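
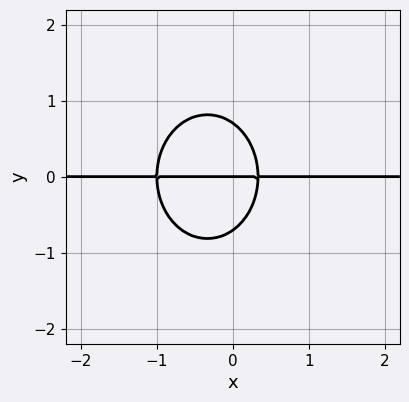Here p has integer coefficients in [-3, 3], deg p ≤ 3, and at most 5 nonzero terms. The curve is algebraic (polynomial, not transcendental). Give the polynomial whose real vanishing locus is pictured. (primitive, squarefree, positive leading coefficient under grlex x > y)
3*x^2*y + 2*y^3 + 2*x*y - y

(a) Degree: a generic line meets the curve in up to 3 points, so deg p = 3.
(b) Against the integer gridlines: it meets the y-axis at y = 0 (among the integer gridlines); every point of the x-axis in the box is on the curve.
(c) Together with the visible shape, these determine p as stated.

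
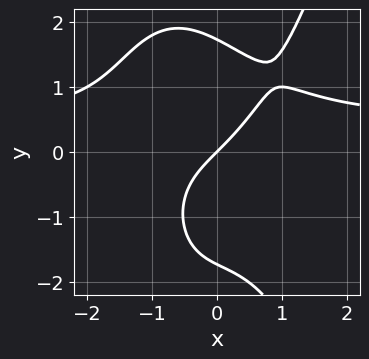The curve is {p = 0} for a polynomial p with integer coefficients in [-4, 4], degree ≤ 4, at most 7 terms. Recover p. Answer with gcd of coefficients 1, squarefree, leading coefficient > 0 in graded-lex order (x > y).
First, degree: a generic line meets the curve in up to 4 points, so deg p = 4.
Then, against the integer gridlines: it meets the y-axis at y = 0 (among the integer gridlines); it meets the x-axis at x = 0 (among the integer gridlines).
Finally, these observations pin down the coefficients.

2*x^3*y - x^3 - y^3 - 3*x + 3*y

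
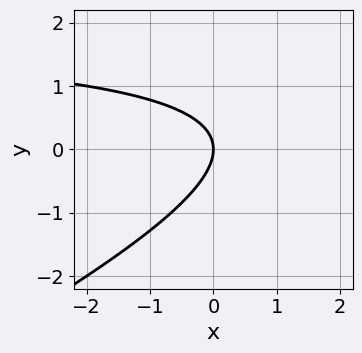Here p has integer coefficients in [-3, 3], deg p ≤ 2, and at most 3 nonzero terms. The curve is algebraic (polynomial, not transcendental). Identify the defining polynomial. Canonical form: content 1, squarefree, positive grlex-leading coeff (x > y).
x*y - 2*y^2 - 2*x

Degree: the shape is more complex than any degree-1 curve, so deg p = 2.
Reading off the gridlines: one x-axis crossing is at x = 0; one y-axis crossing is at y = 0.
Assembling these constraints gives the stated polynomial.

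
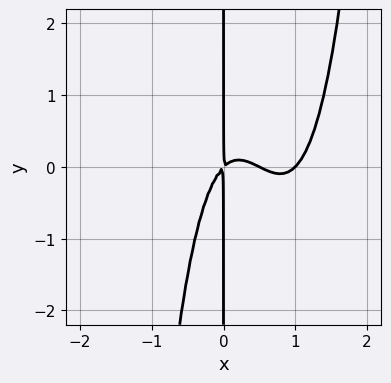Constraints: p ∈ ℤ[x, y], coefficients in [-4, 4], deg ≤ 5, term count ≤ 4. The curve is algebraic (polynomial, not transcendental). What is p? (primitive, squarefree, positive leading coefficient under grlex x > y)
2*x^4 - 3*x^3 + x^2 - x*y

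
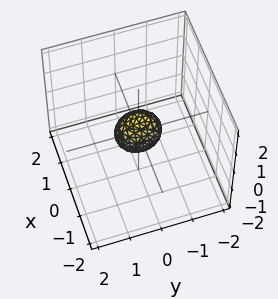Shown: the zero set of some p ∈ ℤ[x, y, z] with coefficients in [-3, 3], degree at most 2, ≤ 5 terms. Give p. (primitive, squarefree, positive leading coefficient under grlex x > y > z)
3*x^2 + 2*y^2 + 2*z^2 - 1

(a) deg p = 2. A closed, bounded, convex surface; a quadric.
(b) Symmetries: it's symmetric under y → −y, forcing even powers of y; mirror symmetry z ↦ −z ⇒ only even powers of z; it's symmetric under x → −x, forcing even powers of x.
(c) Solving for integer coefficients yields p as stated.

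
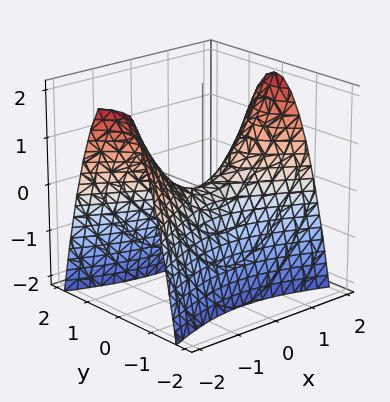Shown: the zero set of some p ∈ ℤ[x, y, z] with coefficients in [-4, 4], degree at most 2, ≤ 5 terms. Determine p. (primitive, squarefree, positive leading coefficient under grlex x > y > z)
x^2 - 3*y^2 - 2*z

(a) Degree: a hyperbolic paraboloid; a quadric, so deg p = 2.
(b) Symmetries: mirror symmetry x ↦ −x ⇒ only even powers of x; the y ↦ −y reflection is a symmetry, so y appears only in even powers.
(c) From the axis intercepts and sections: one x-axis crossing is at x = 0; one y-axis crossing is at y = 0; it crosses the z-axis at the gridline z = 0.
(d) Solving for integer coefficients yields p as stated.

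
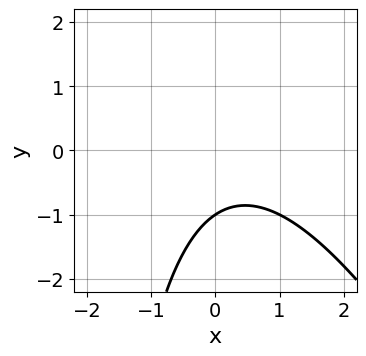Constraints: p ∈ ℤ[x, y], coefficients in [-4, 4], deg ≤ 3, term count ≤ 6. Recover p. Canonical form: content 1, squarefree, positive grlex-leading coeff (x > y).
First, the degree is 2 — a generic line meets the curve in up to 2 points.
Next, reading off the gridlines: it meets the y-axis at y = -1 (among the integer gridlines); it misses every integer gridline on the x-axis.
Finally, matching integer coefficients to the picture gives p.

2*x^2 + x*y - x + 3*y + 3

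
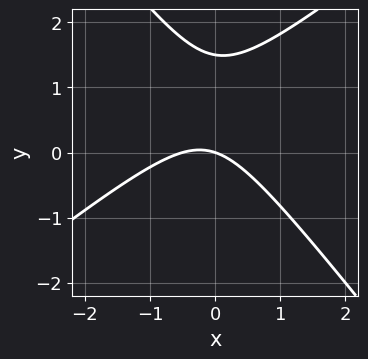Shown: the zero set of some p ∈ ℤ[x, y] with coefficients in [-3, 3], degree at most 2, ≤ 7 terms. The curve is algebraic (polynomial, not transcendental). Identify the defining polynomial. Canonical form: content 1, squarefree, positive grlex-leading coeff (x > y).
deg p = 2.
From the axis intercepts and sections: one x-axis crossing is at x = 0; it meets the y-axis at y = 0 (among the integer gridlines).
Assembling these constraints gives the stated polynomial.

2*x^2 - x*y - 2*y^2 + x + 3*y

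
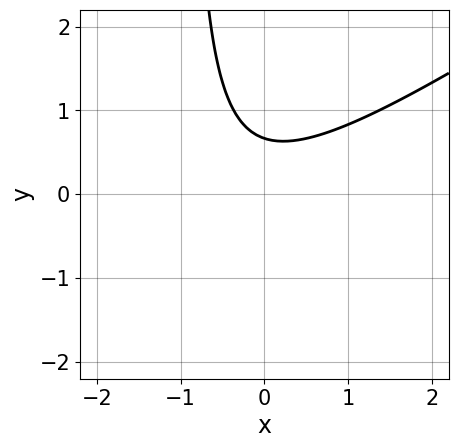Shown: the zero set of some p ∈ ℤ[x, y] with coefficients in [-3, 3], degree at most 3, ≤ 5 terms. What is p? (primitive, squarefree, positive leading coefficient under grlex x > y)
2*x^2 - 3*x*y + x - 3*y + 2

First, the degree is 2 — no degree-1 curve has this shape.
Next, checking where it meets the axes: no x-intercept at any integer in the box.
Finally, matching integer coefficients to the picture gives p.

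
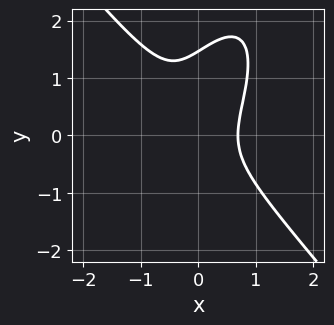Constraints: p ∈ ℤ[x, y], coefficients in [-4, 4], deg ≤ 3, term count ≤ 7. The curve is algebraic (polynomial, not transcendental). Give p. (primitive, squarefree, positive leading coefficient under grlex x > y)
deg p = 3.
The integer polynomial consistent with all of this is the stated p.

3*x^3 - x*y^2 + y^3 - y^2 - 1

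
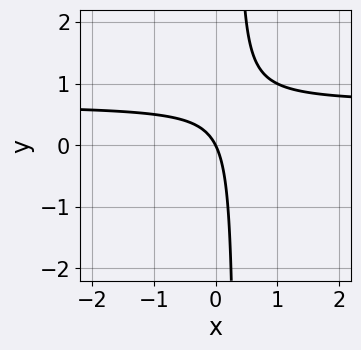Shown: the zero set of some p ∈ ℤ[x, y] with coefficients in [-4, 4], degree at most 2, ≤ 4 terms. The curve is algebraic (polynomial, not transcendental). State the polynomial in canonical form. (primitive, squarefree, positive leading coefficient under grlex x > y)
3*x*y - 2*x - y

First, the degree is 2 — a generic line meets the curve in up to 2 points.
Next, from the visible intercepts: it crosses the y-axis at the gridline y = 0; it meets the x-axis at x = 0 (among the integer gridlines).
Finally, assembling these constraints gives the stated polynomial.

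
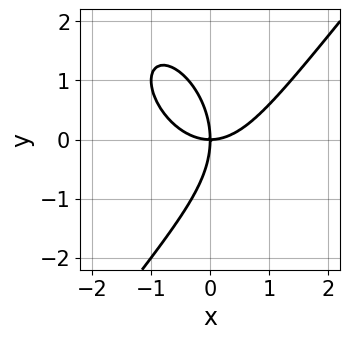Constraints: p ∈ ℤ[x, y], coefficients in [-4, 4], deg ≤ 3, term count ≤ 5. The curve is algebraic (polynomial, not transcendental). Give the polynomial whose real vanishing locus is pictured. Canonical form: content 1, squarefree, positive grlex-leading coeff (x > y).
2*x^3 - y^3 - 3*x*y

(a) Degree: the shape is more complex than any degree-2 curve, so deg p = 3.
(b) Checking where it meets the axes: one x-axis crossing is at x = 0; it crosses the y-axis at the gridline y = 0.
(c) Together with the visible shape, these determine p as stated.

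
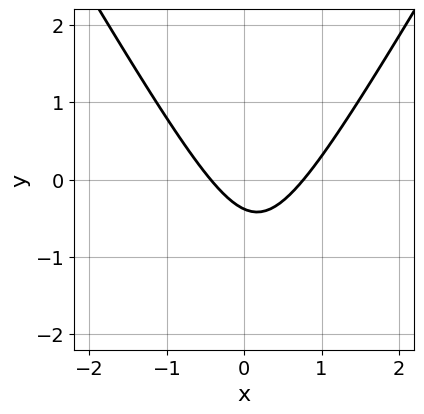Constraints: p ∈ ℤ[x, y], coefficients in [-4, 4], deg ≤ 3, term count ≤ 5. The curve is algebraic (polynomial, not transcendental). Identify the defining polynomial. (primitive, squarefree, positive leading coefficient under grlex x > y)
3*x^2 - y^2 - x - 3*y - 1

(a) deg p = 2. No degree-1 curve has this shape.
(b) Solving for integer coefficients yields p as stated.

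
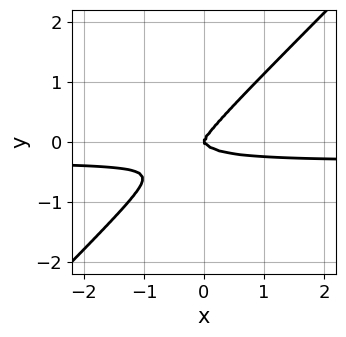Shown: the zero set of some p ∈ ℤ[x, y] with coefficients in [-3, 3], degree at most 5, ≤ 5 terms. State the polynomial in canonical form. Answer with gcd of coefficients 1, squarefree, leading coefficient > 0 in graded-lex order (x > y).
Degree: a generic line meets the curve in up to 4 points, so deg p = 4.
Reading off the gridlines: one y-axis crossing is at y = 0; it crosses the x-axis at the gridline x = 0.
Fitting integer coefficients to these (and the overall shape) gives p.

3*x^3*y - 3*x^2*y^2 + 3*x*y^3 - 3*y^4 + x^3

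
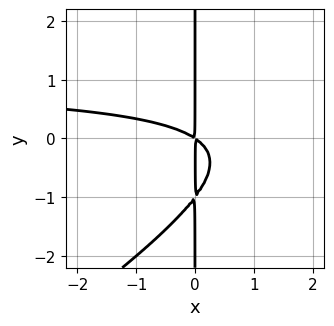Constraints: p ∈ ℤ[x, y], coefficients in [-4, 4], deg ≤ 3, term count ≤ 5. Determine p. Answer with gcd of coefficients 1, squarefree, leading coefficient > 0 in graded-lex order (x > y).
2*x^2*y - 3*x*y^2 - 2*x^2 - 3*x*y

1. deg p = 3. No degree-2 curve has this shape.
2. From the axis intercepts and sections: the visible y-axis segment lies entirely on the curve.
3. Solving for integer coefficients yields p as stated.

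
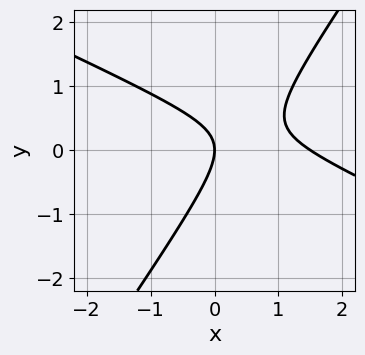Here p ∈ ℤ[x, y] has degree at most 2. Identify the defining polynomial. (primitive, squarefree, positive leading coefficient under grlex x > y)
2*x^2 + 3*x*y - 3*y^2 - 3*x

1. Degree: the shape is more complex than any degree-1 curve, so deg p = 2.
2. From the axis intercepts and sections: it crosses the x-axis at the gridline x = 0; one y-axis crossing is at y = 0.
3. Assembling these constraints gives the stated polynomial.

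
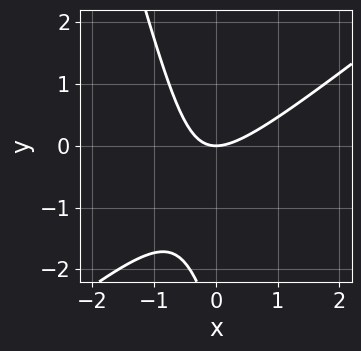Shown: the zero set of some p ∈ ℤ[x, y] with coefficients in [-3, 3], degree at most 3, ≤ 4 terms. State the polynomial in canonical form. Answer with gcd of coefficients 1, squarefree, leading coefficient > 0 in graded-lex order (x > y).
3*x^2 - 3*x*y - y^2 - 3*y

(a) deg p = 2.
(b) Reading off the gridlines: one y-axis crossing is at y = 0; one x-axis crossing is at x = 0.
(c) Matching integer coefficients to the picture gives p.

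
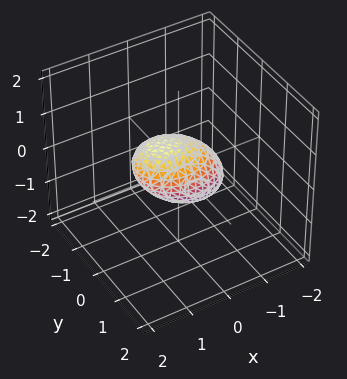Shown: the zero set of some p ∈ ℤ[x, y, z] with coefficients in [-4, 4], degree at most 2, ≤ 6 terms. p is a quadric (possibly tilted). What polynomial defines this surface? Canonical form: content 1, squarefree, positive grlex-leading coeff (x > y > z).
(a) The degree is 2 — a generic line meets the surface in up to 2 points.
(b) Reading off the gridlines: the x-axis gridline crossings are at x ∈ {-1, 1}.
(c) Assembling these constraints gives the stated polynomial.

2*x^2 - 2*x*z + 3*y^2 + 3*z^2 - 2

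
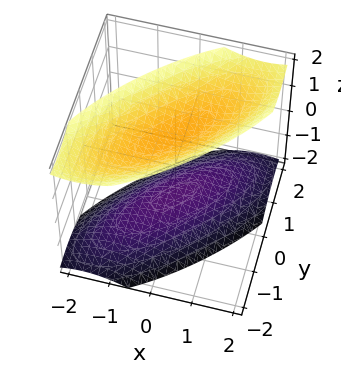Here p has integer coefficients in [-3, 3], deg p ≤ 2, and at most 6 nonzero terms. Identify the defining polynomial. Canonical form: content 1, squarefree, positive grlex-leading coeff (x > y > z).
(a) There are 2 components.
(b) deg p = 2.
(c) Against the integer gridlines: the surface avoids every integer y-axis point in the box; it misses every integer gridline on the x-axis.
(d) Putting this together gives p.

2*x^2 - 3*x*y + 2*y^2 - 2*z^2 + 3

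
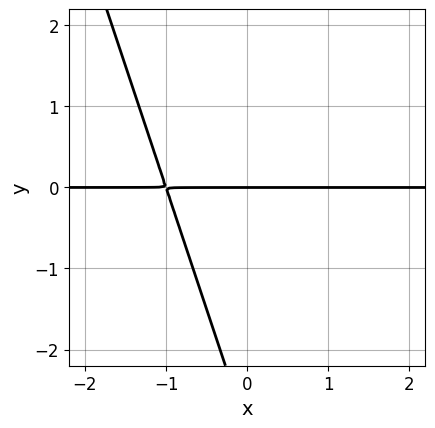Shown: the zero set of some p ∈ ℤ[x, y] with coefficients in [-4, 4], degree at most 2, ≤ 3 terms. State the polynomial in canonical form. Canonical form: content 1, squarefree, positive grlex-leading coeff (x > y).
3*x*y + y^2 + 3*y

deg p = 2. The shape is more complex than any degree-1 curve.
Against the integer gridlines: every point of the x-axis in the box is on the curve; one y-axis crossing is at y = 0.
Matching integer coefficients to the picture gives p.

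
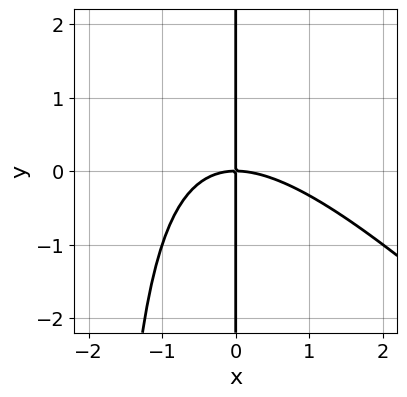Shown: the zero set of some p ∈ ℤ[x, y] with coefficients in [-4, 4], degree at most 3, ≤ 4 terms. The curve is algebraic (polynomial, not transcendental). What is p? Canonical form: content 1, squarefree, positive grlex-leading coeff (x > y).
(a) Degree: a generic line meets the curve in up to 3 points, so deg p = 3.
(b) Checking where it meets the axes: one x-axis crossing is at x = 0; every point of the y-axis in the box is on the curve.
(c) Together with the visible shape, these determine p as stated.

x^3 + x^2*y + 2*x*y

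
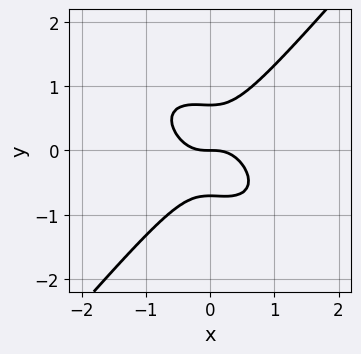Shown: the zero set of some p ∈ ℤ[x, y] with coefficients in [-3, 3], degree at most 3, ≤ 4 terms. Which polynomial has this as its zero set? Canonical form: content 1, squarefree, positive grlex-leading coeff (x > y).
2*x^3 + x^2*y - 2*y^3 + y

First, the degree is 3 — the shape is more complex than any degree-2 curve.
Next, from the visible intercepts: one x-axis crossing is at x = 0; it crosses the y-axis at the gridline y = 0.
Finally, these observations pin down the coefficients.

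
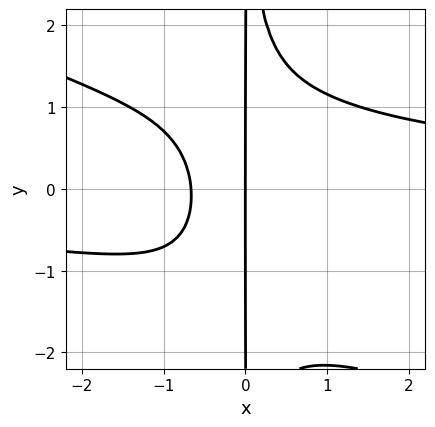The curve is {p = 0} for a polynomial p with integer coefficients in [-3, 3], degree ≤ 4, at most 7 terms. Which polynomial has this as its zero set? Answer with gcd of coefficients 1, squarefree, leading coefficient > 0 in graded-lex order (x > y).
x^3*y + 2*x^2*y^2 + x^2*y - 3*x^2 - 2*x

(a) deg p = 4. A generic line meets the curve in up to 4 points.
(b) From the visible intercepts: one x-axis crossing is at x = 0; the visible y-axis segment lies entirely on the curve.
(c) The integer polynomial consistent with all of this is the stated p.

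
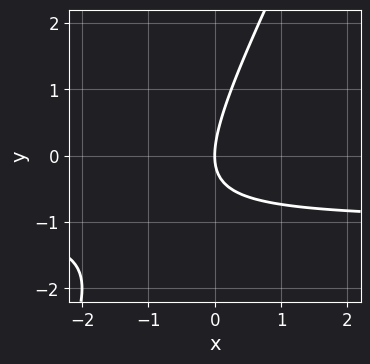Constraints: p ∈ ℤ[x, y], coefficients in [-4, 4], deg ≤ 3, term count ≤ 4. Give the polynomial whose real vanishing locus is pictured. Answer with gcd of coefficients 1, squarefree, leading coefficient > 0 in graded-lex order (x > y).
(a) Degree: no degree-1 curve has this shape, so deg p = 2.
(b) From the visible intercepts: it crosses the y-axis at the gridline y = 0; it meets the x-axis at x = 0 (among the integer gridlines).
(c) These observations pin down the coefficients.

2*x*y - y^2 + 2*x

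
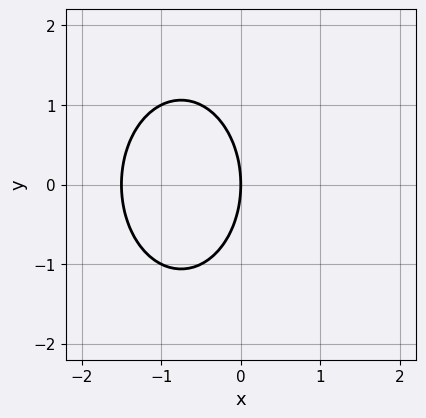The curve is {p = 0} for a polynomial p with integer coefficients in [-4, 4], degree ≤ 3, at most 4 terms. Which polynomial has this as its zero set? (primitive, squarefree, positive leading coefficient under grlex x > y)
1. deg p = 2. A generic line meets the curve in up to 2 points.
2. Symmetries: the y ↦ −y reflection is a symmetry, so y appears only in even powers.
3. From the axis intercepts and sections: one y-axis crossing is at y = 0; it meets the x-axis at x = 0 (among the integer gridlines).
4. The integer polynomial consistent with all of this is the stated p.

2*x^2 + y^2 + 3*x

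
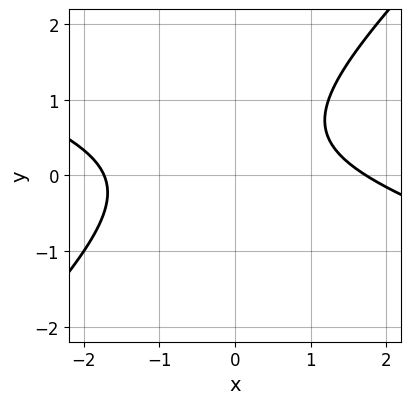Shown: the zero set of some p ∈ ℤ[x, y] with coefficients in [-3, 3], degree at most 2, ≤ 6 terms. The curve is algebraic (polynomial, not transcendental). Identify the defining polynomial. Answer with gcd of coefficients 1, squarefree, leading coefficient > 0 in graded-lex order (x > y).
(a) The degree is 2 — no degree-1 curve has this shape.
(b) Reading off the gridlines: the curve avoids every integer y-axis point in the box.
(c) Together with the visible shape, these determine p as stated.

x^2 + 2*x*y - 3*y^2 + 2*y - 3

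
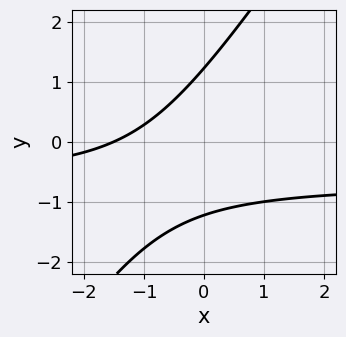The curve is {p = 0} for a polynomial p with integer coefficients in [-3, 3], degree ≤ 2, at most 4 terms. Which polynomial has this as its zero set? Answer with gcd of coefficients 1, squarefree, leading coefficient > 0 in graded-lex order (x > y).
(a) Degree: a generic line meets the curve in up to 2 points, so deg p = 2.
(b) The integer polynomial consistent with all of this is the stated p.

3*x*y - 2*y^2 + 2*x + 3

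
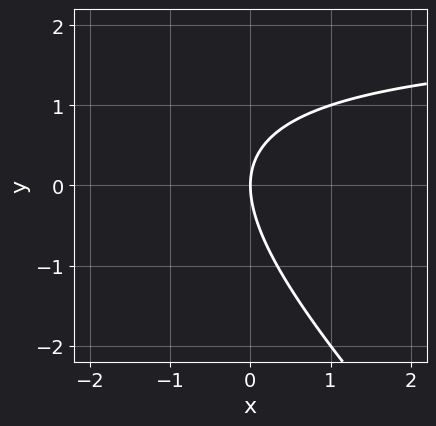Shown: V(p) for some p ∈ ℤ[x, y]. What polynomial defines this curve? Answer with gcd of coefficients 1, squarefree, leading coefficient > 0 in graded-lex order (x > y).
x*y + y^2 - 2*x

deg p = 2. A generic line meets the curve in up to 2 points.
Against the integer gridlines: one y-axis crossing is at y = 0; it meets the x-axis at x = 0 (among the integer gridlines).
Matching integer coefficients to the picture gives p.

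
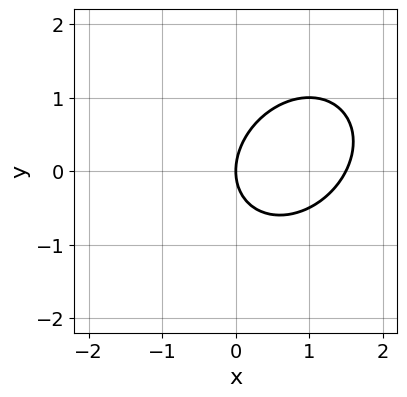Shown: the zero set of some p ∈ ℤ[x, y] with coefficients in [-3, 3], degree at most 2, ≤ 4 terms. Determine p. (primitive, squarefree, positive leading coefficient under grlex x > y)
2*x^2 - x*y + 2*y^2 - 3*x

(a) The degree is 2 — no degree-1 curve has this shape.
(b) Checking where it meets the axes: it crosses the x-axis at the gridline x = 0; it crosses the y-axis at the gridline y = 0.
(c) The integer polynomial consistent with all of this is the stated p.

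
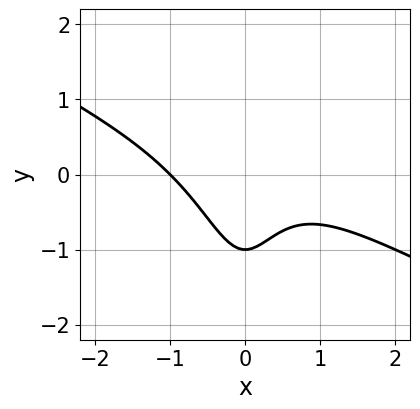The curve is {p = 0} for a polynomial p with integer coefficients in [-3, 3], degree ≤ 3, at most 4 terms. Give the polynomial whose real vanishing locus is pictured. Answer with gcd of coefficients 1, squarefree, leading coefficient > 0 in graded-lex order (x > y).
x^3 + 2*x^2*y + y + 1

First, deg p = 3. No degree-2 curve has this shape.
Next, from the visible intercepts: one y-axis crossing is at y = -1; one x-axis crossing is at x = -1.
Finally, matching integer coefficients to the picture gives p.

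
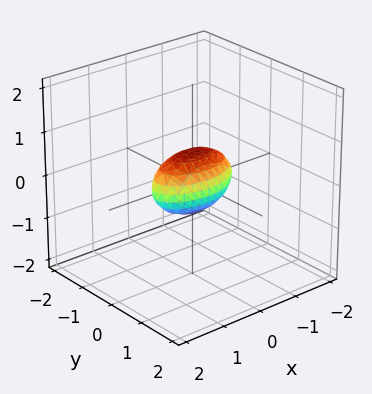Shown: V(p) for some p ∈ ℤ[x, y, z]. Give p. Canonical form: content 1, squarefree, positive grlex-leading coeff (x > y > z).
x^2 + 3*y^2 + 2*z^2 - 1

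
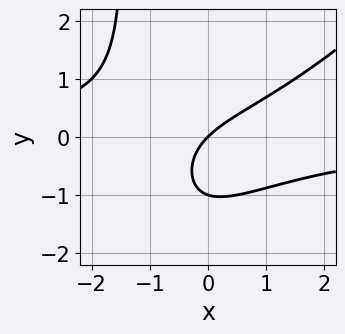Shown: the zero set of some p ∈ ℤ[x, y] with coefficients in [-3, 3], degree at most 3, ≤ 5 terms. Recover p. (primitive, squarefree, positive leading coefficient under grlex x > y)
2*x^2*y - 2*x*y^2 - 3*y^2 + 3*x - 3*y

The degree is 3 — no degree-2 curve has this shape.
Checking where it meets the axes: the y-axis gridline crossings are at y ∈ {-1, 0}; it meets the x-axis at x = 0 (among the integer gridlines).
Putting this together gives p.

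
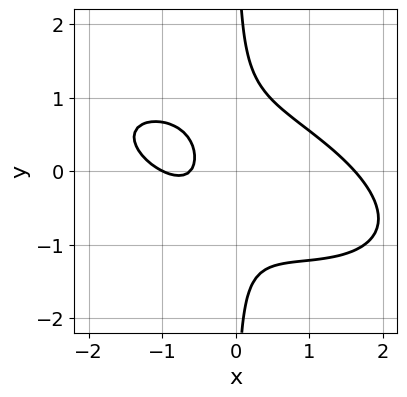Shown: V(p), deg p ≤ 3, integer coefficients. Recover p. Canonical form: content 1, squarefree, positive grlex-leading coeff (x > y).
x^3 + 2*x^2*y + 3*x*y^2 - 2*x - 1

The degree is 3 — a generic line meets the curve in up to 3 points.
From the axis intercepts and sections: the curve avoids every integer y-axis point in the box; one x-axis crossing is at x = -1.
Together with the visible shape, these determine p as stated.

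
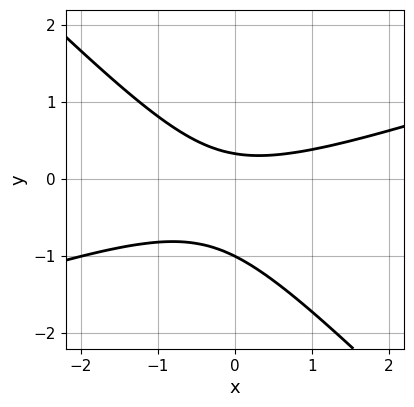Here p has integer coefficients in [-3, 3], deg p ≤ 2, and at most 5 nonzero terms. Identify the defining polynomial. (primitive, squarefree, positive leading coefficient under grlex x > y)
x^2 - 2*x*y - 3*y^2 - 2*y + 1

(a) Degree: a generic line meets the curve in up to 2 points, so deg p = 2.
(b) Reading off the gridlines: it misses every integer gridline on the x-axis; it meets the y-axis at y = -1 (among the integer gridlines).
(c) Assembling these constraints gives the stated polynomial.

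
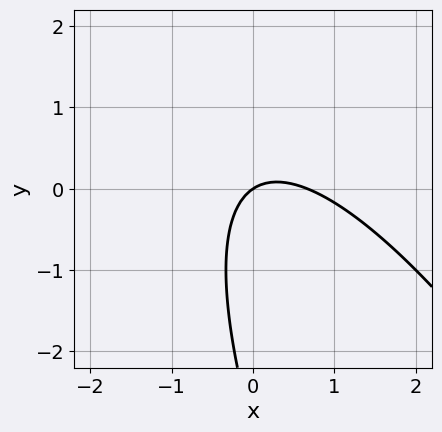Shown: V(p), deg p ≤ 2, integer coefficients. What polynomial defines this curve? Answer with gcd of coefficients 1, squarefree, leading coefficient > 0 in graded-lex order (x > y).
3*x^2 + 3*x*y + y^2 - 2*x + 3*y

1. deg p = 2. The shape is more complex than any degree-1 curve.
2. Reading off the gridlines: it meets the y-axis at y = 0 (among the integer gridlines); one x-axis crossing is at x = 0.
3. Matching integer coefficients to the picture gives p.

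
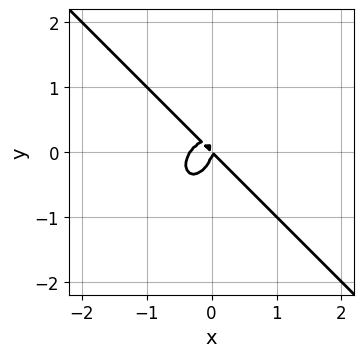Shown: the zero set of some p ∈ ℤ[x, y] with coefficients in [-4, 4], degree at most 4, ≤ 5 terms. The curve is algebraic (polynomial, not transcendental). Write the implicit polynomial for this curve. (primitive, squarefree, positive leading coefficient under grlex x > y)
3*x^3 + x^2*y + 2*y^3 + x^2 + x*y

1. Degree: the shape is more complex than any degree-2 curve, so deg p = 3.
2. Checking where it meets the axes: one x-axis crossing is at x = 0; it crosses the y-axis at the gridline y = 0.
3. Matching integer coefficients to the picture gives p.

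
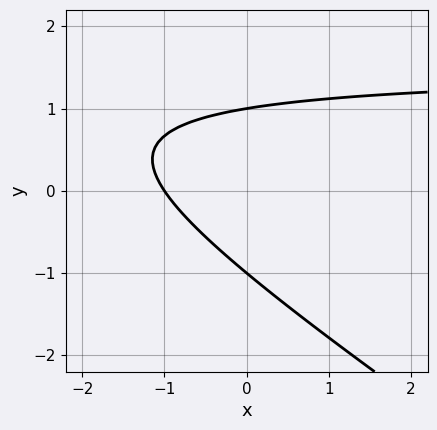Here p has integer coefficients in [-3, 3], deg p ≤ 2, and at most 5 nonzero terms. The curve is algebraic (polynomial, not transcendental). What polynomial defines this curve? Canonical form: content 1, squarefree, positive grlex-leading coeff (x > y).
2*x*y + 3*y^2 - 3*x - 3

(a) deg p = 2. A generic line meets the curve in up to 2 points.
(b) Reading off the gridlines: the y-axis gridline crossings are at y ∈ {-1, 1}; it crosses the x-axis at the gridline x = -1.
(c) The integer polynomial consistent with all of this is the stated p.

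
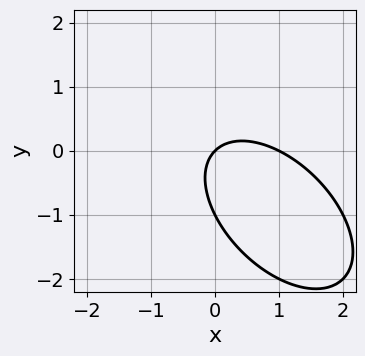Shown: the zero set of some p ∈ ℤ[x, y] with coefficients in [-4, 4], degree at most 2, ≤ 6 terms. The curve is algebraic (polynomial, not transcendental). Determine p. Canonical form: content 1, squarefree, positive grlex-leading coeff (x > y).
x^2 + x*y + y^2 - x + y

(a) deg p = 2. No degree-1 curve has this shape.
(b) Observable constraints: among the integer gridlines, it crosses the y-axis at y ∈ {-1, 0}; among the integer gridlines, it crosses the x-axis at x ∈ {0, 1}.
(c) Assembling these constraints gives the stated polynomial.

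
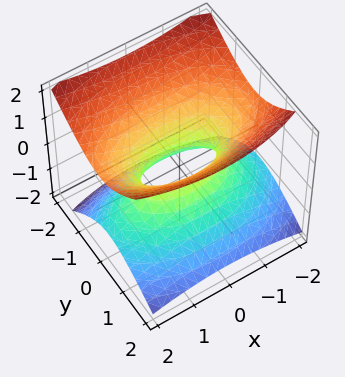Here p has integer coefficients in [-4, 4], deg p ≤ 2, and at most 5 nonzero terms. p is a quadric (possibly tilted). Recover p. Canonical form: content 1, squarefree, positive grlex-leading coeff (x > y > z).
x^2 + 3*y^2 + y*z - 3*z^2 - 1

deg p = 2. A generic line meets the surface in up to 2 points.
From the visible intercepts: no z-intercept at any integer in the box; the x-axis gridline crossings are at x ∈ {-1, 1}.
These observations pin down the coefficients.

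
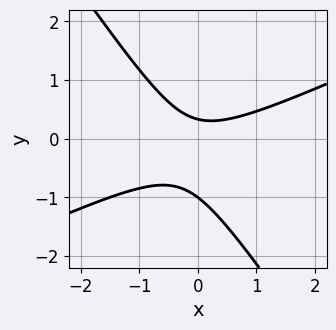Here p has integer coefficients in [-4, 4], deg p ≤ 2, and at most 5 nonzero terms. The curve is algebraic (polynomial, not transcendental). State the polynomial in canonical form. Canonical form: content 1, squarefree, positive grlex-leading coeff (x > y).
2*x^2 - 3*x*y - 3*y^2 - 2*y + 1

1. The degree is 2 — a generic line meets the curve in up to 2 points.
2. Observable constraints: it meets the y-axis at y = -1 (among the integer gridlines); the curve avoids every integer x-axis point in the box.
3. Putting this together gives p.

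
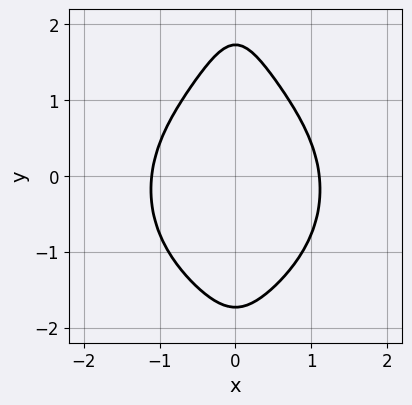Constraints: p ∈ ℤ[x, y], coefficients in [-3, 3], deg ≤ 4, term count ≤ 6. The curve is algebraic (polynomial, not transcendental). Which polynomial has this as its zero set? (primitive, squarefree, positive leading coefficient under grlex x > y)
2*x^4 + 2*x^2*y^2 + x^2*y + y^2 - 3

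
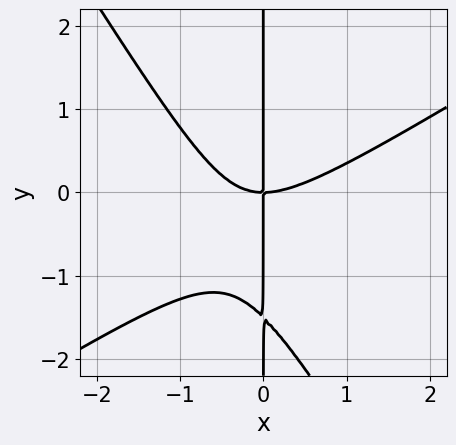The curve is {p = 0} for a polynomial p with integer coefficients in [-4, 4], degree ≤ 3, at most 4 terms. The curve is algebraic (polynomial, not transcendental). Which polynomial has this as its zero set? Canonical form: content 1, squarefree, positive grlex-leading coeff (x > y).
(a) Degree: a generic line meets the curve in up to 3 points, so deg p = 3.
(b) Observable constraints: one x-axis crossing is at x = 0; the visible y-axis segment lies entirely on the curve.
(c) Putting this together gives p.

2*x^3 - 2*x^2*y - 2*x*y^2 - 3*x*y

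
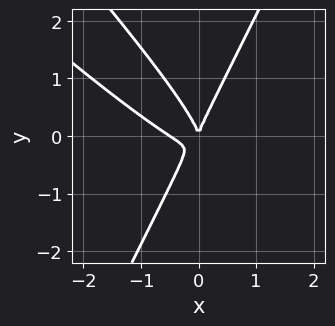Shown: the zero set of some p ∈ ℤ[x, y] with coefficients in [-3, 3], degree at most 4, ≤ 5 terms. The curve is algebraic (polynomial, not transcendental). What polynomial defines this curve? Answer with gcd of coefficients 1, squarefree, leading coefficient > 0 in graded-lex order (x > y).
2*x^3 + 3*x^2*y - y^3 + x^2

(a) The degree is 3 — the shape is more complex than any degree-2 curve.
(b) Checking where it meets the axes: it crosses the x-axis at the gridline x = 0; one y-axis crossing is at y = 0.
(c) The integer polynomial consistent with all of this is the stated p.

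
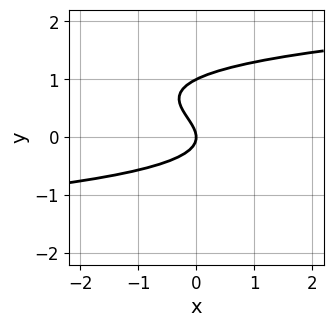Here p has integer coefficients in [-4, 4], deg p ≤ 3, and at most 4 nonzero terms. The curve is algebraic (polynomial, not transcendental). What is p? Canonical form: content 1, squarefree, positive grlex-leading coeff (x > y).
2*y^3 - 2*y^2 - x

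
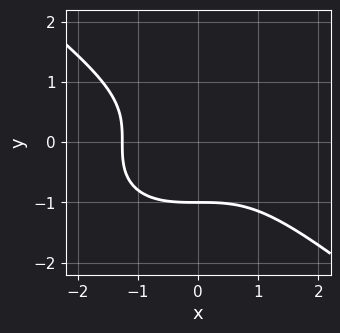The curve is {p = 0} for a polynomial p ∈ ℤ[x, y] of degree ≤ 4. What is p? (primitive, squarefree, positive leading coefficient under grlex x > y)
x^3 + 2*y^3 + 2

First, degree: no degree-2 curve has this shape, so deg p = 3.
Then, from the visible intercepts: one y-axis crossing is at y = -1.
Finally, matching integer coefficients to the picture gives p.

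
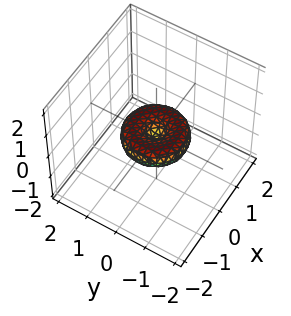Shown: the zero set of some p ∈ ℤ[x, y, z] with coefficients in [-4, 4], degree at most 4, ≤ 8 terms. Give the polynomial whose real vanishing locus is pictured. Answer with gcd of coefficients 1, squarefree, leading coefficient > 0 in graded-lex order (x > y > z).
deg p = 4. The shape is more complex than any degree-3 surface.
Symmetry: the z-axis is an axis of rotation, so x and y enter only as x² + y².
Against the integer gridlines: the y-axis gridline crossings are at y ∈ {-1, 0, 1}; it crosses the z-axis at the gridline z = 0; among the integer gridlines, it crosses the x-axis at x ∈ {-1, 0, 1}.
Solving for integer coefficients yields p as stated.

x^4 + 2*x^2*y^2 + y^4 - x^2 - y^2 + 2*z^2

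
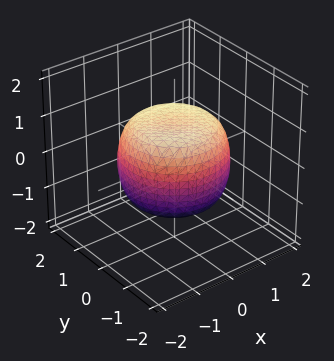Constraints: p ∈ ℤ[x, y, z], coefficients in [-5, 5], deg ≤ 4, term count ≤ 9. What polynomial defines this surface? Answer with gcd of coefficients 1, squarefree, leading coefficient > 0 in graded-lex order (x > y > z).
The degree is 4 — no degree-3 surface has this shape.
Symmetries: rotational symmetry about the z-axis ⇒ p depends on x, y only through x² + y².
Checking where it meets the axes: the z-axis gridline crossings are at z ∈ {-1, 1}; a circular section at z = 1 has radius exactly 1.
Matching integer coefficients to the picture gives p.

2*x^4 + 4*x^2*y^2 + 2*y^4 - 2*x^2 - 2*y^2 + 3*z^2 - 3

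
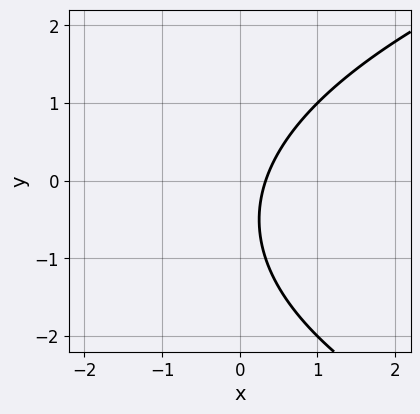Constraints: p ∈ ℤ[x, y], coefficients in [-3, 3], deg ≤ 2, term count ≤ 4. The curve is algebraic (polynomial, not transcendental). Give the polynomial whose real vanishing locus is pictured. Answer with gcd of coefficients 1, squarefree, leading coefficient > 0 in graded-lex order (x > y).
y^2 - 3*x + y + 1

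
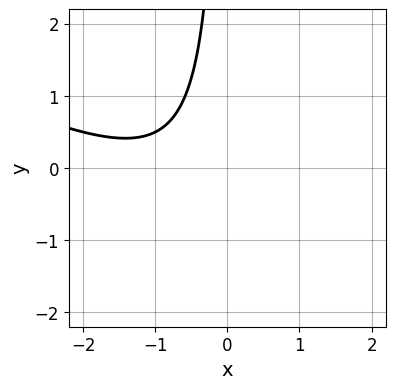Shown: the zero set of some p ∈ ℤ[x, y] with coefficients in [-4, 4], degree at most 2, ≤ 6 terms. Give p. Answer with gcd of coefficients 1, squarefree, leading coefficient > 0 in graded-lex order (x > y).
(a) deg p = 2. No degree-1 curve has this shape.
(b) From the axis intercepts and sections: it misses every integer gridline on the x-axis; no y-intercept at any integer in the box.
(c) Fitting integer coefficients to these (and the overall shape) gives p.

x^2 + 2*x*y + 2*x + 2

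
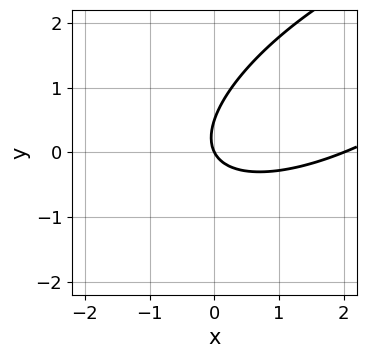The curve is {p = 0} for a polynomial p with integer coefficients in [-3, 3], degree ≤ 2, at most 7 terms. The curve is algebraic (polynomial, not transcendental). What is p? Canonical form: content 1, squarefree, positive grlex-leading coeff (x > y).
(a) The degree is 2 — a generic line meets the curve in up to 2 points.
(b) From the axis intercepts and sections: it meets the y-axis at y = 0 (among the integer gridlines); the x-axis gridline crossings are at x ∈ {0, 2}.
(c) Matching integer coefficients to the picture gives p.

x^2 - 2*x*y + 2*y^2 - 2*x - y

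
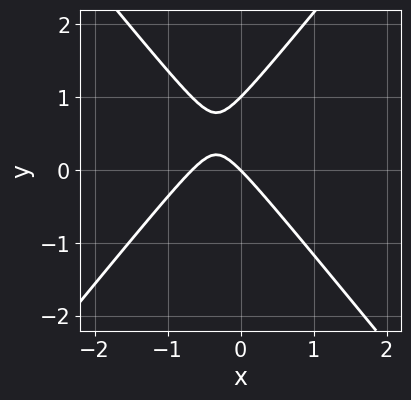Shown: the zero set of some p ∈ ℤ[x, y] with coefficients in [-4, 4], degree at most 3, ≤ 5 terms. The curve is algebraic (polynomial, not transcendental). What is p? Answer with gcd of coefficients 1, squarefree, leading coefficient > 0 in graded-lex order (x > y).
3*x^2 - 2*y^2 + 2*x + 2*y

deg p = 2.
Against the integer gridlines: the y-axis gridline crossings are at y ∈ {0, 1}; one x-axis crossing is at x = 0.
Together with the visible shape, these determine p as stated.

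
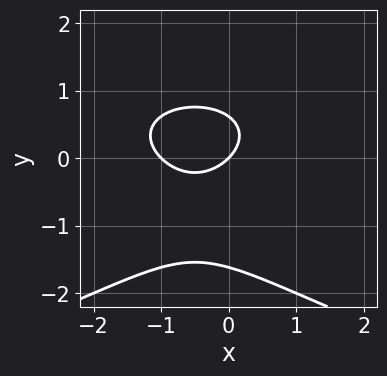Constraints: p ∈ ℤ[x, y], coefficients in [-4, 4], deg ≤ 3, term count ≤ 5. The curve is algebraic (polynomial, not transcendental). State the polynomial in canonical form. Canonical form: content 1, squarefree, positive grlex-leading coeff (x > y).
y^3 + x^2 + y^2 + x - y

(a) Degree: no degree-2 curve has this shape, so deg p = 3.
(b) Reading off the gridlines: one y-axis crossing is at y = 0; among the integer gridlines, it crosses the x-axis at x ∈ {-1, 0}.
(c) Solving for integer coefficients yields p as stated.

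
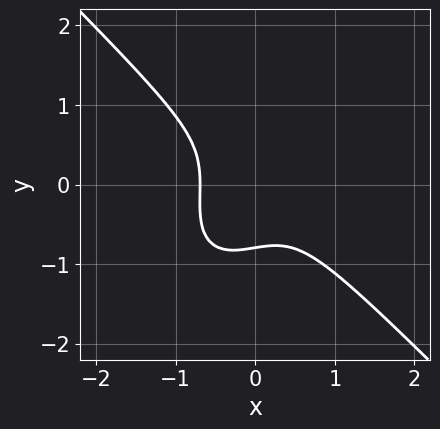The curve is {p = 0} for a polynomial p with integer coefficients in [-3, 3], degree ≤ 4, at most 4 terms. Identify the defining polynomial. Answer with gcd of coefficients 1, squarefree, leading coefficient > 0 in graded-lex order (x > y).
3*x^3 - x*y^2 + 2*y^3 + 1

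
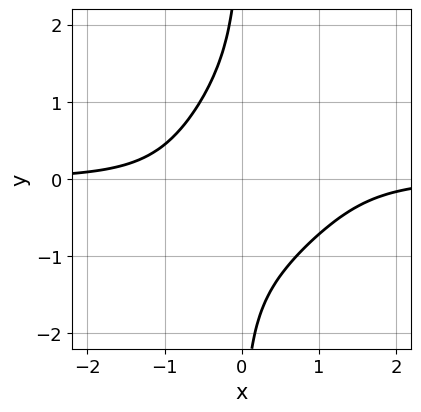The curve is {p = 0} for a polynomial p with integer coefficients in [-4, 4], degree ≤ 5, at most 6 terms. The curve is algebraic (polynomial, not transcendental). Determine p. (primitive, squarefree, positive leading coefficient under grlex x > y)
3*x^3*y - 3*x^2*y^2 + 2*x*y^3 - 2*x^2*y + 3

First, the degree is 4 — no degree-3 curve has this shape.
Then, from the axis intercepts and sections: it misses every integer gridline on the y-axis; the curve avoids every integer x-axis point in the box.
Finally, fitting integer coefficients to these (and the overall shape) gives p.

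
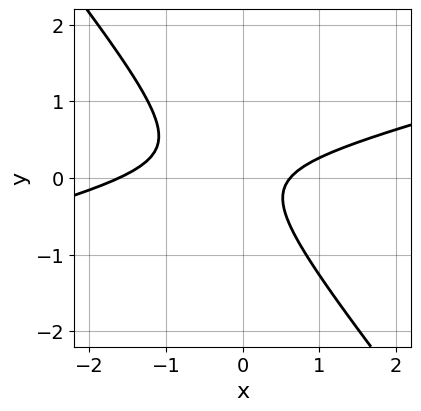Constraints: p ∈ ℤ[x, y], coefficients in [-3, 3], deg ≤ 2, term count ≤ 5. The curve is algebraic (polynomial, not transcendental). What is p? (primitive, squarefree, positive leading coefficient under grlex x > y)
x^2 - 3*x*y - 3*y^2 + x - 1

Degree: no degree-1 curve has this shape, so deg p = 2.
Observable constraints: it misses every integer gridline on the y-axis.
These observations pin down the coefficients.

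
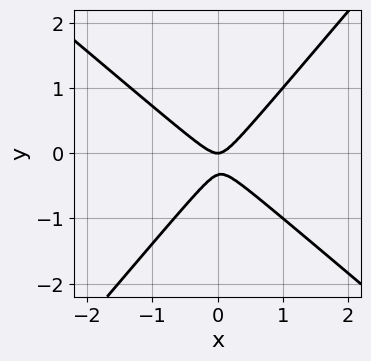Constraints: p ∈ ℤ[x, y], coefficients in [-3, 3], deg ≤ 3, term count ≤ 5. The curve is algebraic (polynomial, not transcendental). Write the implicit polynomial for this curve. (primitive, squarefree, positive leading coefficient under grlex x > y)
1. Degree: no degree-1 curve has this shape, so deg p = 2.
2. Reading off the gridlines: it crosses the y-axis at the gridline y = 0; it meets the x-axis at x = 0 (among the integer gridlines).
3. Putting this together gives p.

3*x^2 + x*y - 3*y^2 - y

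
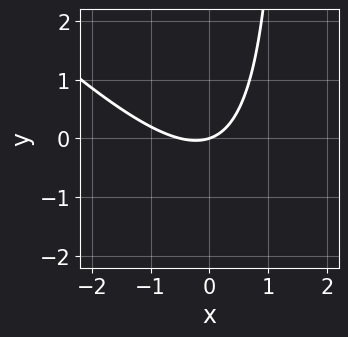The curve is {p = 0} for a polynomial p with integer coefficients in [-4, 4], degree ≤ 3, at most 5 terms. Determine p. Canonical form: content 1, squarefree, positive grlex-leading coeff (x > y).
First, the degree is 2 — the shape is more complex than any degree-1 curve.
Next, observable constraints: it meets the x-axis at x = 0 (among the integer gridlines); one y-axis crossing is at y = 0.
Finally, assembling these constraints gives the stated polynomial.

2*x^2 + 2*x*y + x - 3*y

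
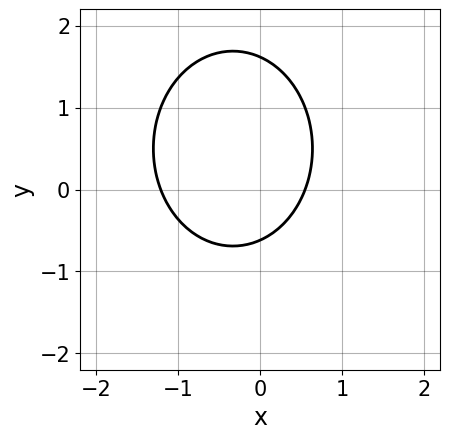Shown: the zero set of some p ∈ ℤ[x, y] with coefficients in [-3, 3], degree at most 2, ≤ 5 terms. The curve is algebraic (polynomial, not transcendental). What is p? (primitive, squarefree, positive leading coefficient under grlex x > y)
3*x^2 + 2*y^2 + 2*x - 2*y - 2

1. deg p = 2. The shape is more complex than any degree-1 curve.
2. The integer polynomial consistent with all of this is the stated p.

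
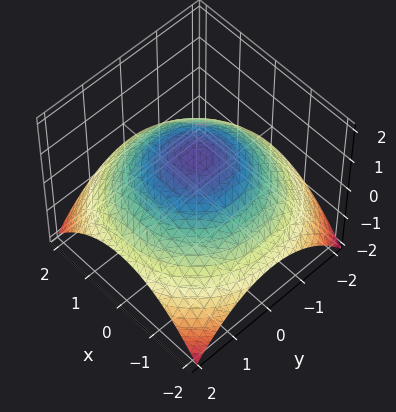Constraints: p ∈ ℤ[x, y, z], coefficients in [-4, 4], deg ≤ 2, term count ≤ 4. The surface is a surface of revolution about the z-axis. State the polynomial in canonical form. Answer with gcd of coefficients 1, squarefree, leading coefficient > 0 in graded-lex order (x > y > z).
x^2 + y^2 + 3*z - 3

1. The degree is 2 — a generic line meets the surface in up to 2 points.
2. Symmetries: rotational symmetry about the z-axis ⇒ p depends on x, y only through x² + y².
3. Checking where it meets the axes: it meets the z-axis at z = 1 (among the integer gridlines); a circular section at z = 0 has radius between 1 and 2.
4. These observations pin down the coefficients.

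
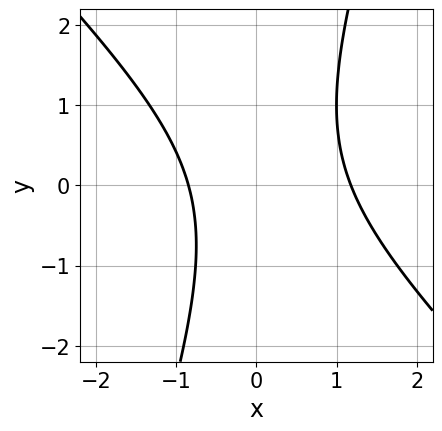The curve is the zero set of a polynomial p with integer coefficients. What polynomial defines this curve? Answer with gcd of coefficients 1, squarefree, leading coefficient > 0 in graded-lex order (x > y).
(a) Degree: the shape is more complex than any degree-1 curve, so deg p = 2.
(b) Against the integer gridlines: no y-intercept at any integer in the box.
(c) These observations pin down the coefficients.

3*x^2 + 2*x*y - y^2 - x - 3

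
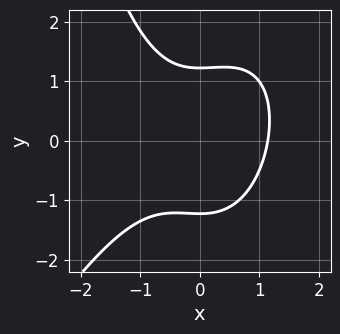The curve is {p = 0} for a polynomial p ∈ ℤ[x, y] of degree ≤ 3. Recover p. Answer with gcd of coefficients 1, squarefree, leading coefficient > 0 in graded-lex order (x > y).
2*x^3 - x^2*y + 2*y^2 - 3

deg p = 3.
Putting this together gives p.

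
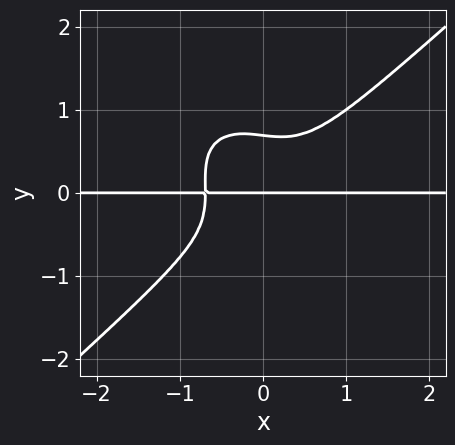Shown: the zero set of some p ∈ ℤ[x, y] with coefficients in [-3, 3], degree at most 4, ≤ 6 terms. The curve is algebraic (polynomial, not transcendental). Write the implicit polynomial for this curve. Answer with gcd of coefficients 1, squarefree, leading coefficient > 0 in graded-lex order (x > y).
(a) Degree: a generic line meets the curve in up to 4 points, so deg p = 4.
(b) From the axis intercepts and sections: every point of the x-axis in the box is on the curve; it meets the y-axis at y = 0 (among the integer gridlines).
(c) Assembling these constraints gives the stated polynomial.

3*x^3*y - x*y^3 - 3*y^4 + y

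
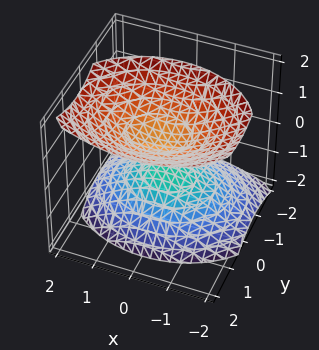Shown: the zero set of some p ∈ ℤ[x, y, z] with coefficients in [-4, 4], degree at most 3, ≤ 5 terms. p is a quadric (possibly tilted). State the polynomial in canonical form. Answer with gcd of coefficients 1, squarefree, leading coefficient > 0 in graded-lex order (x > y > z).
First, the picture has 2 separate pieces.
Then, degree: the shape is more complex than any degree-1 surface, so deg p = 2.
Next, observable constraints: no x-intercept at any integer in the box; it misses every integer gridline on the y-axis.
Finally, putting this together gives p.

2*x^2 + 3*y^2 - 2*y*z - 3*z^2 + 2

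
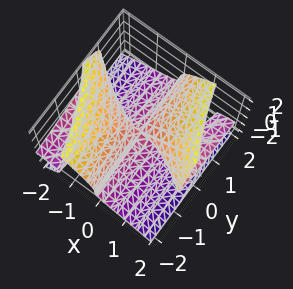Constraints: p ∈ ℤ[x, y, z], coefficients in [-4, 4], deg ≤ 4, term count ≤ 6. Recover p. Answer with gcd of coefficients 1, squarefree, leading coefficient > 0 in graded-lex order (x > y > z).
deg p = 3.
Observable constraints: the visible x-axis segment lies entirely on the surface; it meets the z-axis at z = 0 (among the integer gridlines); the visible y-axis segment lies entirely on the surface.
The integer polynomial consistent with all of this is the stated p.

3*x^2*z + 2*x*y*z - 3*z^3 + 3*x*y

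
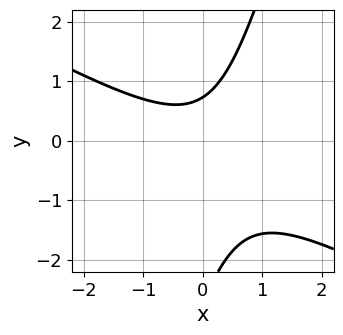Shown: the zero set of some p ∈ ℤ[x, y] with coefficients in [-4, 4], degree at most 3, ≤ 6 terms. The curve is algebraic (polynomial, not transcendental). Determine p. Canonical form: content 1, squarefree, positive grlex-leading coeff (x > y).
2*x^2 + 3*x*y - y^2 - 2*y + 2

Degree: a generic line meets the curve in up to 2 points, so deg p = 2.
Checking where it meets the axes: the curve avoids every integer x-axis point in the box.
Assembling these constraints gives the stated polynomial.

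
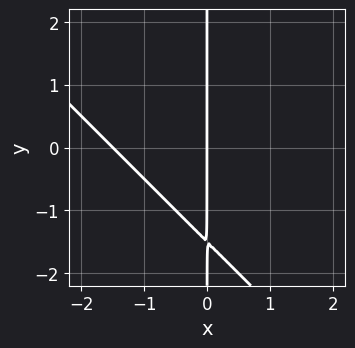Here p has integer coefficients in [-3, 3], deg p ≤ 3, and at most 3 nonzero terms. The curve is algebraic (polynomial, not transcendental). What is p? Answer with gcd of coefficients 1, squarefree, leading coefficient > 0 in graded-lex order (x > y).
(a) deg p = 2.
(b) Checking where it meets the axes: the visible y-axis segment lies entirely on the curve; it meets the x-axis at x = 0 (among the integer gridlines).
(c) These observations pin down the coefficients.

2*x^2 + 2*x*y + 3*x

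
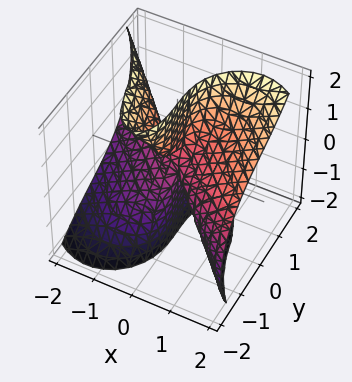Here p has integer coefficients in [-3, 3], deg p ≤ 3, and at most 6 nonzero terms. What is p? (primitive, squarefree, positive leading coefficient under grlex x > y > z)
3*x^3 + 3*x^2*y - 3*x^2*z - 3*x*z^2 + 2*y^3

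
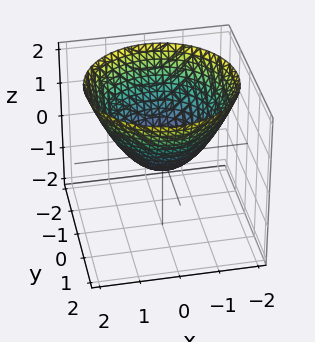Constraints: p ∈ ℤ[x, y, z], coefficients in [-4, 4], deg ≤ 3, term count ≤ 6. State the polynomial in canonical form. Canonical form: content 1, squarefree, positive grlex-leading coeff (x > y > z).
2*x^2 + 2*y^2 - 3*z - 1

1. The degree is 2 — the shape is more complex than any degree-1 surface.
2. Symmetry: the z-axis is an axis of rotation, so x and y enter only as x² + y².
3. Observable constraints: a circular section at z = 0 has radius between 0 and 1.
4. Assembling these constraints gives the stated polynomial.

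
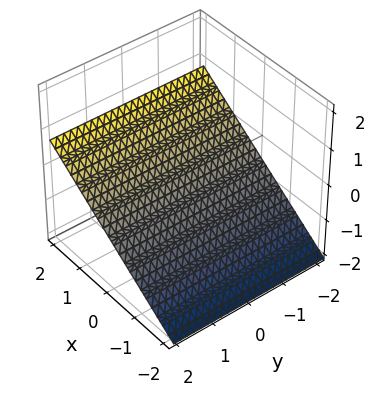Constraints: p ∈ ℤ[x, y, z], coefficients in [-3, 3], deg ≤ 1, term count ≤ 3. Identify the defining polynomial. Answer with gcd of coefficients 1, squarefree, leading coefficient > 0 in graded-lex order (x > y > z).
2*x - 3*z - 2

Degree: the surface is flat (a plane), so deg p = 1.
Checking where it meets the axes: the surface avoids every integer y-axis point in the box; one x-axis crossing is at x = 1.
These observations pin down the coefficients.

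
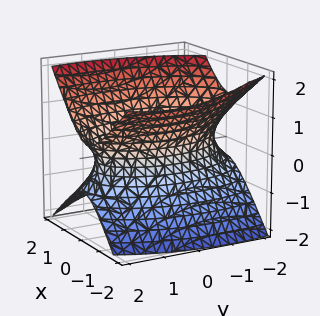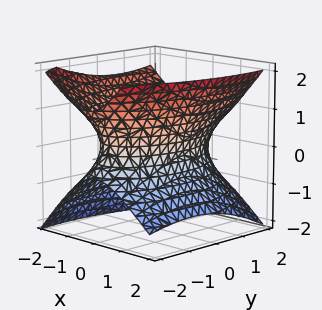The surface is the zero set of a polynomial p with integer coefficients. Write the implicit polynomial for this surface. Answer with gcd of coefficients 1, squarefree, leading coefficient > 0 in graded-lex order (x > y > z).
1. The degree is 2 — no degree-1 surface has this shape.
2. From the visible intercepts: the x-axis gridline crossings are at x ∈ {-1, 1}; no z-intercept at any integer in the box.
3. Assembling these constraints gives the stated polynomial.

3*x^2 + x*z + y^2 - y*z - 3*z^2 - 3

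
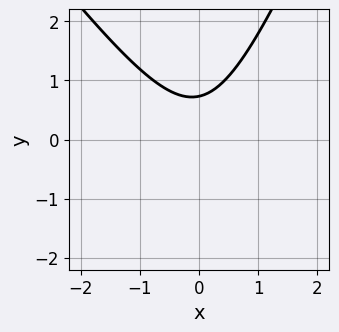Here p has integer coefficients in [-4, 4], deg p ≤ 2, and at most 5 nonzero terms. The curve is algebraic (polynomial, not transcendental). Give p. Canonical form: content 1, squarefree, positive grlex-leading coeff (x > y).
1. Degree: a generic line meets the curve in up to 2 points, so deg p = 2.
2. Observable constraints: the curve avoids every integer x-axis point in the box.
3. Fitting integer coefficients to these (and the overall shape) gives p.

3*x^2 + x*y - y^2 - 2*y + 2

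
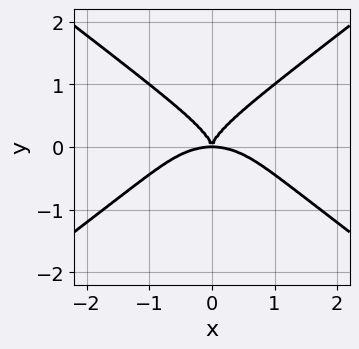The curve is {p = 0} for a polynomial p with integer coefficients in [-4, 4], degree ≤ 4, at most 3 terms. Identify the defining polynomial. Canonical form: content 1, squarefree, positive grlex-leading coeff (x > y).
x^4 - 3*y^4 + 2*x^2*y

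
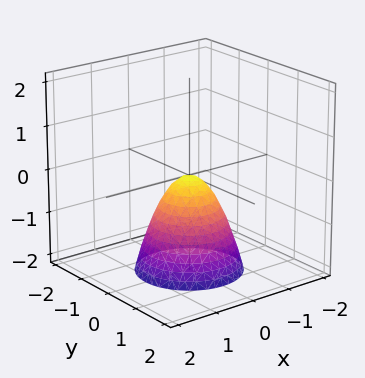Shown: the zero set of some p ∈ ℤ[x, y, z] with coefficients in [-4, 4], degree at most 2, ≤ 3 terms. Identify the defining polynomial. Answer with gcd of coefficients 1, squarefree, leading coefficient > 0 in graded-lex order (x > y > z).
3*x^2 + 3*y^2 + 2*z

First, degree: a single bowl opening along one axis; a quadric, so deg p = 2.
Then, symmetries: rotational symmetry about the z-axis ⇒ p depends on x, y only through x² + y².
Next, from the axis intercepts and sections: one z-axis crossing is at z = 0; it meets the y-axis at y = 0 (among the integer gridlines); it crosses the x-axis at the gridline x = 0.
Finally, solving for integer coefficients yields p as stated.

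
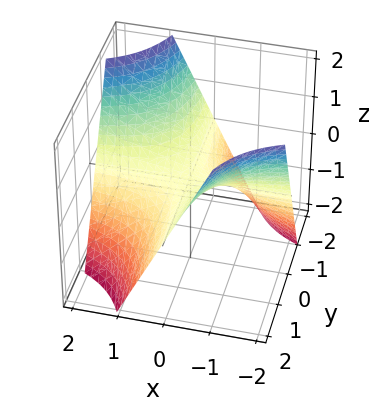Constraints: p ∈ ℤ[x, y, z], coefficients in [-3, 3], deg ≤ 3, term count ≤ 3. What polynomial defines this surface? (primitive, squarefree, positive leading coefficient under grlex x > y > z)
x*y + z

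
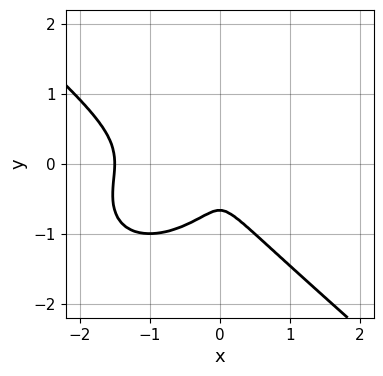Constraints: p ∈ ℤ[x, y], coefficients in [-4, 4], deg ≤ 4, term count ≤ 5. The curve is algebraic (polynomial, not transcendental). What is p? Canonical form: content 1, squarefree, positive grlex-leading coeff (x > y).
(a) deg p = 3. The shape is more complex than any degree-2 curve.
(b) Matching integer coefficients to the picture gives p.

2*x^3 + 3*y^3 + 3*x^2 + 2*y^2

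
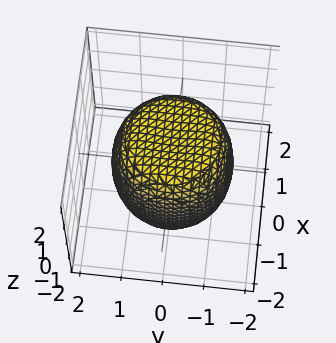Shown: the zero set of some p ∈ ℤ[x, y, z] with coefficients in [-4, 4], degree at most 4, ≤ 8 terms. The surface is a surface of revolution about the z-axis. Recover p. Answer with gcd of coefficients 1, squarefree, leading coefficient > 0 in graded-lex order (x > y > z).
First, the degree is 4 — a generic line meets the surface in up to 4 points.
Next, symmetries: the surface is invariant under rotation about z: p = q(x² + y², z).
Next, observable constraints: a circular section at z = 0 has radius between 1 and 2.
Finally, assembling these constraints gives the stated polynomial.

x^4 + 2*x^2*y^2 + y^4 - x^2 - y^2 + z^2 - 2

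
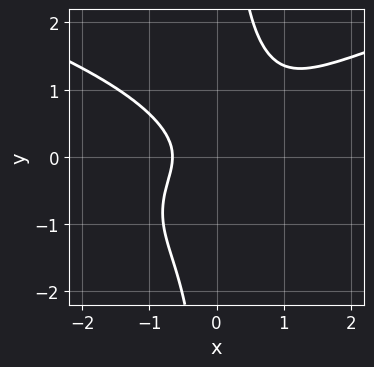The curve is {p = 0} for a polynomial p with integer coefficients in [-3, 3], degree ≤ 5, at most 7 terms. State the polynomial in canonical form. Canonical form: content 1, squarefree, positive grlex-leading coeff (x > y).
3*x*y^3 - 2*x^3 + x^2 - 3*y^2 - 1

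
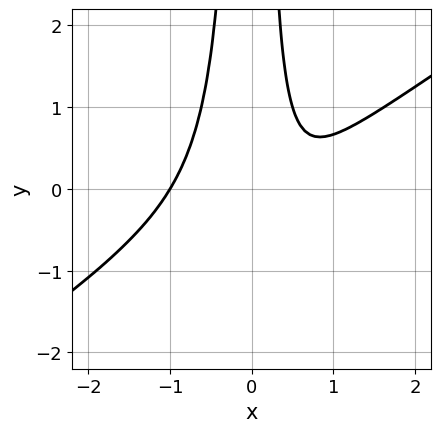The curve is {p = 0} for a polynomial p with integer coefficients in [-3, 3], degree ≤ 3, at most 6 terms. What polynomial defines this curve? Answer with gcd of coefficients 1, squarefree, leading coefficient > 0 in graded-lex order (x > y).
The degree is 3 — a generic line meets the curve in up to 3 points.
Observable constraints: it crosses the x-axis at the gridline x = -1; no y-intercept at any integer in the box.
The integer polynomial consistent with all of this is the stated p.

2*x^3 - 3*x^2*y - x + 1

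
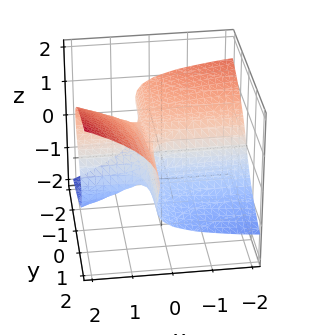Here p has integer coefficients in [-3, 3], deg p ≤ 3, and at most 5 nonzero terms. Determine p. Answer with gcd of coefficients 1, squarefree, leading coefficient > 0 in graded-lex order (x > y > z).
(a) The degree is 3 — a generic line meets the surface in up to 3 points.
(b) Checking where it meets the axes: one y-axis crossing is at y = 0; it meets the z-axis at z = 0 (among the integer gridlines); every point of the x-axis in the box is on the surface.
(c) The integer polynomial consistent with all of this is the stated p.

3*z^3 - 3*x*y - 3*x*z + y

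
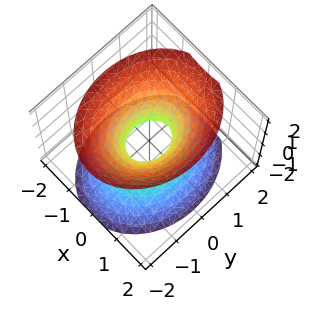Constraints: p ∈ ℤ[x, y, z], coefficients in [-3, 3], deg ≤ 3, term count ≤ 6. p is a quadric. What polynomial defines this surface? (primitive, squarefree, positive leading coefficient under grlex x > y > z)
Degree: an hourglass — one-sheet hyperboloid; a quadric, so deg p = 2.
Symmetries: the z ↦ −z reflection is a symmetry, so z appears only in even powers; it's symmetric under x → −x, forcing even powers of x; the y ↦ −y reflection is a symmetry, so y appears only in even powers.
Observable constraints: it misses every integer gridline on the z-axis.
These observations pin down the coefficients.

3*x^2 + 2*y^2 - 2*z^2 - 1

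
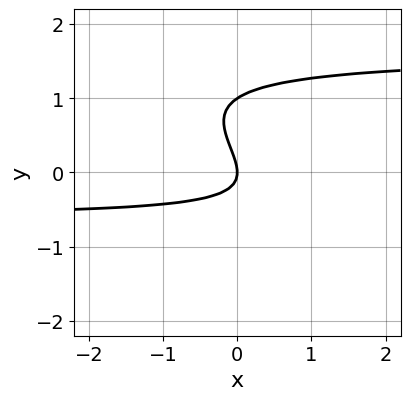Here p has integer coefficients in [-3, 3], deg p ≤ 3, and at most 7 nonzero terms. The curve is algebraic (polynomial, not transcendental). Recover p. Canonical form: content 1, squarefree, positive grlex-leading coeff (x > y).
First, the degree is 3 — no degree-2 curve has this shape.
Next, against the integer gridlines: one x-axis crossing is at x = 0; the y-axis gridline crossings are at y ∈ {0, 1}.
Finally, fitting integer coefficients to these (and the overall shape) gives p.

2*x*y^2 + 3*y^3 - 2*x*y - 3*y^2 - 2*x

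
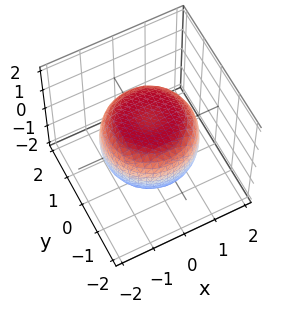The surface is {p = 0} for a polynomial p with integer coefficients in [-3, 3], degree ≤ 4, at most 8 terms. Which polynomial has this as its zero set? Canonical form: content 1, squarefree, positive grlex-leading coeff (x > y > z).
x^4 + 2*x^2*y^2 + y^4 - x^2 - y^2 + 2*z^2 - 2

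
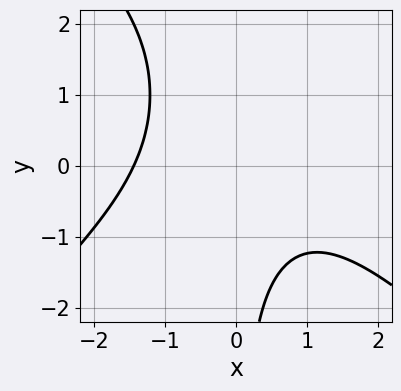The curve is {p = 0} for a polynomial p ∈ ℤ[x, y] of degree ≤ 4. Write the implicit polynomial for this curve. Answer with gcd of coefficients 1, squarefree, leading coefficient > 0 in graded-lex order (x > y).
x^3 - x*y^2 + 2*x*y + 3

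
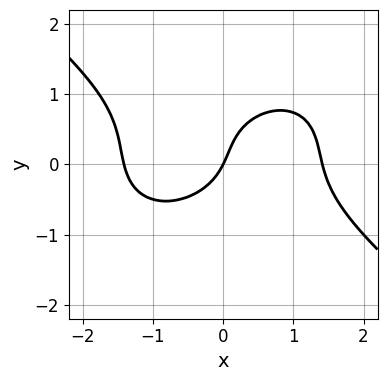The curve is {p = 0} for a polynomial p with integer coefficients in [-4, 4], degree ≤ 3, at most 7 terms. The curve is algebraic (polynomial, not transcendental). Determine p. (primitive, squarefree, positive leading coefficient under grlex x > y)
1. Degree: the shape is more complex than any degree-2 curve, so deg p = 3.
2. Reading off the gridlines: it meets the x-axis at x = 0 (among the integer gridlines); it crosses the y-axis at the gridline y = 0.
3. Solving for integer coefficients yields p as stated.

x^3 + 2*y^3 - y^2 - 2*x + y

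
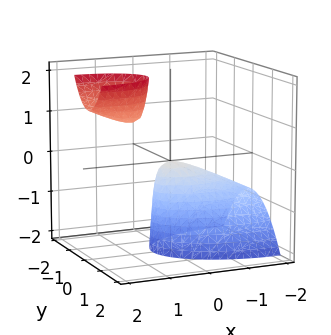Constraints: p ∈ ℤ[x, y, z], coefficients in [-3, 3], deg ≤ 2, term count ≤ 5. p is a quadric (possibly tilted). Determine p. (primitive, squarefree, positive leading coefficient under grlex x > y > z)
x^2 - 2*x*z + 3*y^2 + z

1. I count 2 distinct pieces. They look like related sheets of one shape, so recover p as a whole.
2. deg p = 2. No degree-1 surface has this shape.
3. From the axis intercepts and sections: one x-axis crossing is at x = 0; one z-axis crossing is at z = 0; it meets the y-axis at y = 0 (among the integer gridlines).
4. Assembling these constraints gives the stated polynomial.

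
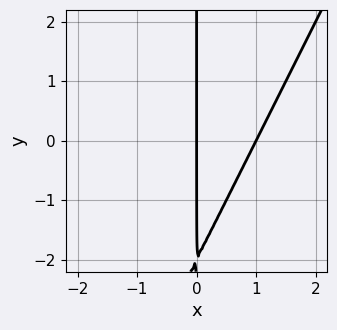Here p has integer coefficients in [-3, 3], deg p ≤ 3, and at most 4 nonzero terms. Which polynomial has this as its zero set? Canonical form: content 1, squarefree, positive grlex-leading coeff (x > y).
2*x^2 - x*y - 2*x

1. deg p = 2. No degree-1 curve has this shape.
2. From the axis intercepts and sections: the x-axis gridline crossings are at x ∈ {0, 1}; every point of the y-axis in the box is on the curve.
3. The integer polynomial consistent with all of this is the stated p.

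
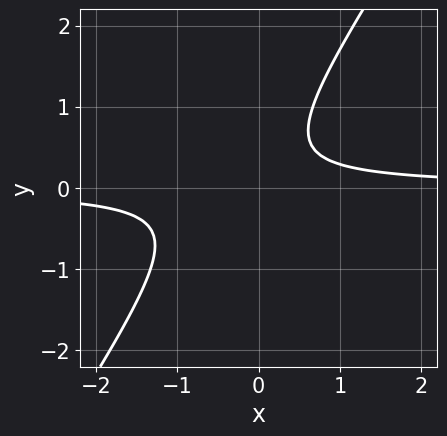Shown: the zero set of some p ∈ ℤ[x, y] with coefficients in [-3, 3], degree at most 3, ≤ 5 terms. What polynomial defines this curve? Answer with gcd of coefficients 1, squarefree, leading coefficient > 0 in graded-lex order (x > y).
(a) The degree is 2 — no degree-1 curve has this shape.
(b) Checking where it meets the axes: the curve avoids every integer x-axis point in the box; no y-intercept at any integer in the box.
(c) Assembling these constraints gives the stated polynomial.

3*x*y - 2*y^2 + y - 1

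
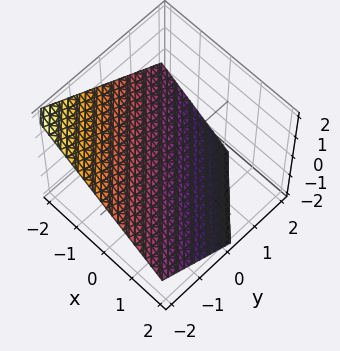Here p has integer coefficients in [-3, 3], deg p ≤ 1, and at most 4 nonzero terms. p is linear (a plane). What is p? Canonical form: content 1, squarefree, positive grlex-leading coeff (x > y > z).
2*x + 2*y + 3*z + 2

First, degree: every cross-section is a straight line — this is a plane, so deg p = 1.
Next, reading off the gridlines: it crosses the y-axis at the gridline y = -1; it crosses the x-axis at the gridline x = -1.
Finally, matching integer coefficients to the picture gives p.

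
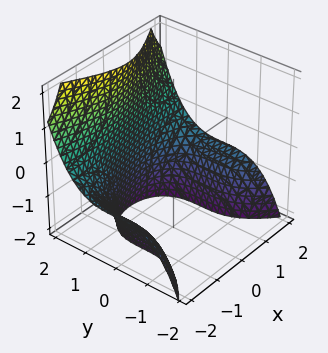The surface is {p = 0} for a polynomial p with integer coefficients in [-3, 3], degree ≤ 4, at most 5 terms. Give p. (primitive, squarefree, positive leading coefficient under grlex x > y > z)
(a) The degree is 3 — no degree-2 surface has this shape.
(b) Observable constraints: it misses every integer gridline on the z-axis; the surface avoids every integer x-axis point in the box.
(c) Solving for integer coefficients yields p as stated.

x^2*z - y^3 + 3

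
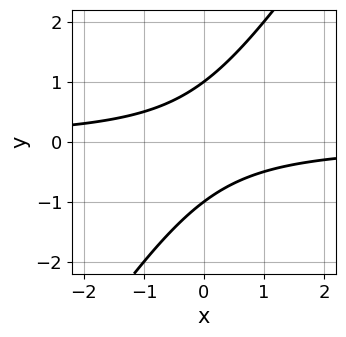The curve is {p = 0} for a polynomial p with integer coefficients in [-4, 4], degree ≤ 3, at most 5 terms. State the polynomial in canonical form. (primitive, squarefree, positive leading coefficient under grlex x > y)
(a) Degree: the shape is more complex than any degree-1 curve, so deg p = 2.
(b) Observable constraints: the y-axis gridline crossings are at y ∈ {-1, 1}; no x-intercept at any integer in the box.
(c) Together with the visible shape, these determine p as stated.

3*x*y - 2*y^2 + 2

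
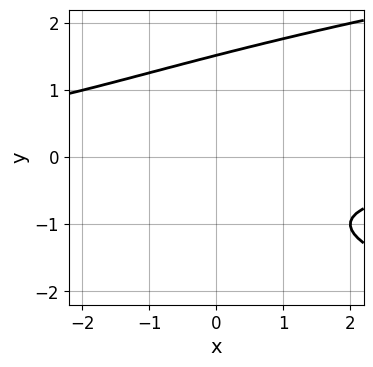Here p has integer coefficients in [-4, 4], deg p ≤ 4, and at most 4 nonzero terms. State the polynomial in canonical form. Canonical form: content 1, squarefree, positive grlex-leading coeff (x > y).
(a) The degree is 3 — no degree-2 curve has this shape.
(b) Observable constraints: the curve avoids every integer x-axis point in the box.
(c) Together with the visible shape, these determine p as stated.

y^3 - x*y - y - 2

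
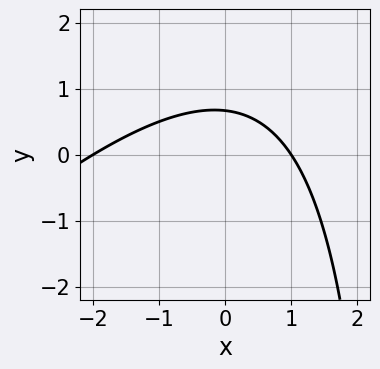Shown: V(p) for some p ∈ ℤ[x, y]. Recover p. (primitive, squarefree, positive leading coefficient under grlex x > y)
x^2 - x*y + x + 3*y - 2

1. deg p = 2. A generic line meets the curve in up to 2 points.
2. From the visible intercepts: the x-axis gridline crossings are at x ∈ {-2, 1}.
3. These observations pin down the coefficients.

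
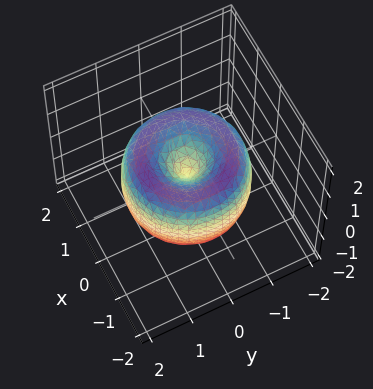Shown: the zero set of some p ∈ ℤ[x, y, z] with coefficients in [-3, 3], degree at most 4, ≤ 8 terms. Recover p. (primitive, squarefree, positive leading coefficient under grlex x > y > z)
x^4 + 2*x^2*y^2 + y^4 - 2*x^2 - 2*y^2 + z^2

1. The degree is 4 — no degree-3 surface has this shape.
2. By symmetry, the surface is invariant under rotation about z: p = q(x² + y², z).
3. From the axis intercepts and sections: a circular section at z = -1 has radius exactly 1; it crosses the y-axis at the gridline y = 0; it crosses the x-axis at the gridline x = 0.
4. Matching integer coefficients to the picture gives p.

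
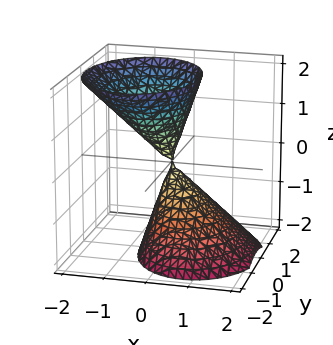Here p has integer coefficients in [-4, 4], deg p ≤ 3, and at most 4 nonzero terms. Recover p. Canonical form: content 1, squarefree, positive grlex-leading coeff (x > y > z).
3*x^2 + 2*x*z + 2*y^2 - z^2

There are 2 components.
deg p = 2.
Against the integer gridlines: one y-axis crossing is at y = 0; one x-axis crossing is at x = 0; it crosses the z-axis at the gridline z = 0.
The integer polynomial consistent with all of this is the stated p.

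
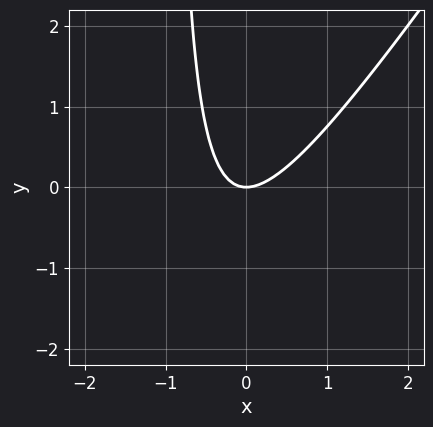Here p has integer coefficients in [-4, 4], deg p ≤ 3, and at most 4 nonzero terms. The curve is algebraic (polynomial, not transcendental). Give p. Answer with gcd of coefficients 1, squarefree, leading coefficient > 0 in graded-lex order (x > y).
3*x^2 - 2*x*y - 2*y

(a) deg p = 2. The shape is more complex than any degree-1 curve.
(b) Observable constraints: it crosses the x-axis at the gridline x = 0; one y-axis crossing is at y = 0.
(c) Fitting integer coefficients to these (and the overall shape) gives p.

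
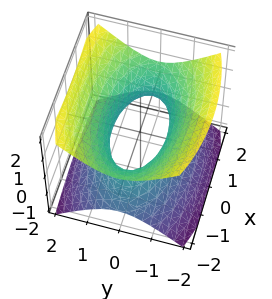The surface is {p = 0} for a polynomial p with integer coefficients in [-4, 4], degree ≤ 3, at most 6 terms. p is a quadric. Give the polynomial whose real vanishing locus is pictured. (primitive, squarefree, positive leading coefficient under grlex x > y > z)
x^2 + 3*y^2 - 3*z^2 - 2

(a) deg p = 2. An hourglass — one-sheet hyperboloid; a quadric.
(b) Symmetries: the x ↦ −x reflection is a symmetry, so x appears only in even powers; the y ↦ −y reflection is a symmetry, so y appears only in even powers; the z ↦ −z reflection is a symmetry, so z appears only in even powers.
(c) Checking where it meets the axes: no z-intercept at any integer in the box.
(d) These observations pin down the coefficients.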